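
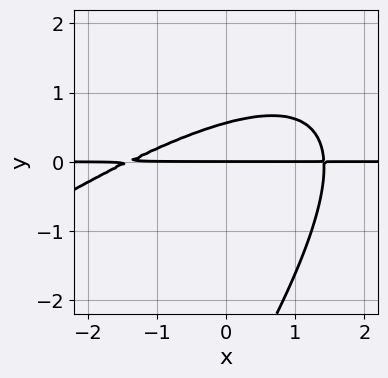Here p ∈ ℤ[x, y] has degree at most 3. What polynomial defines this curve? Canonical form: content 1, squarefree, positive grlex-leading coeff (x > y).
x^2*y - 2*x*y^2 + y^3 + 3*y^2 - 2*y

First, the degree is 3 — the shape is more complex than any degree-2 curve.
Then, checking where it meets the axes: it crosses the y-axis at the gridline y = 0; the visible x-axis segment lies entirely on the curve.
Finally, the integer polynomial consistent with all of this is the stated p.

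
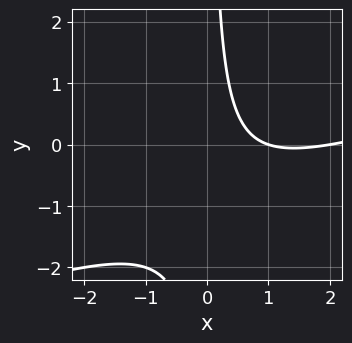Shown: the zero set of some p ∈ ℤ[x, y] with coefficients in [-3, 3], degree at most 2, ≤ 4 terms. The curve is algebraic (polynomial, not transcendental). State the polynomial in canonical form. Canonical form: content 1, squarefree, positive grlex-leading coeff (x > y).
First, the degree is 2 — no degree-1 curve has this shape.
Next, from the visible intercepts: it misses every integer gridline on the y-axis; the x-axis gridline crossings are at x ∈ {1, 2}.
Finally, solving for integer coefficients yields p as stated.

x^2 - 3*x*y - 3*x + 2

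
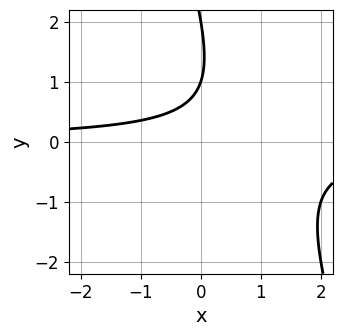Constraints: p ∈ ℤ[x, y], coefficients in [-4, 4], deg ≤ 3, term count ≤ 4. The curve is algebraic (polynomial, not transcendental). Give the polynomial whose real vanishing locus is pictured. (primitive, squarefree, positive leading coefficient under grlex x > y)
deg p = 2. The shape is more complex than any degree-1 curve.
From the axis intercepts and sections: the y-axis gridline crossings are at y ∈ {1, 2}; no x-intercept at any integer in the box.
Matching integer coefficients to the picture gives p.

3*x*y + y^2 - 3*y + 2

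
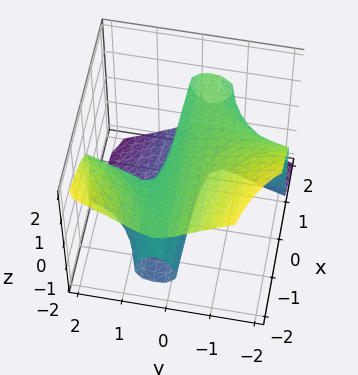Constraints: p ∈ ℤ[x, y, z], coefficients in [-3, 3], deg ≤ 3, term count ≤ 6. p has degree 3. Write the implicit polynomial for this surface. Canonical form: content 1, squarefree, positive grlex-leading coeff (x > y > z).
(a) deg p = 3.
(b) Reading off the gridlines: it crosses the y-axis at the gridline y = 0; the z-axis gridline crossings are at z ∈ {-1, 0, 1}; every point of the x-axis in the box is on the surface.
(c) Putting this together gives p.

x*y^2 + z^3 + y - z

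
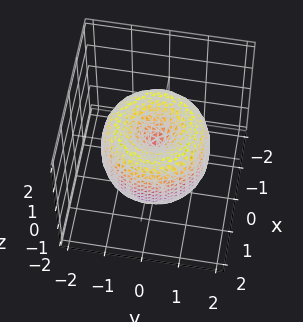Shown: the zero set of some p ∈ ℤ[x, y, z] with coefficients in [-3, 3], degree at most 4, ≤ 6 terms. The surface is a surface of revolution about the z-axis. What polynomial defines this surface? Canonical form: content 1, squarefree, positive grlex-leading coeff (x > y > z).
x^4 + 2*x^2*y^2 + y^4 - 2*x^2 - 2*y^2 + z^2

First, degree: no degree-3 surface has this shape, so deg p = 4.
Then, symmetry: the surface is invariant under rotation about z: p = q(x² + y², z).
Then, against the integer gridlines: one y-axis crossing is at y = 0; a circular section at z = 0 has radius between 1 and 2; one z-axis crossing is at z = 0.
Finally, solving for integer coefficients yields p as stated.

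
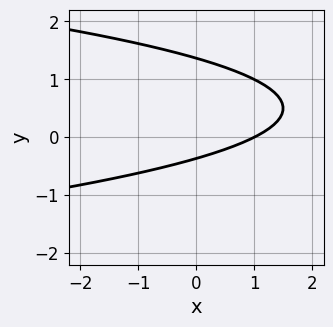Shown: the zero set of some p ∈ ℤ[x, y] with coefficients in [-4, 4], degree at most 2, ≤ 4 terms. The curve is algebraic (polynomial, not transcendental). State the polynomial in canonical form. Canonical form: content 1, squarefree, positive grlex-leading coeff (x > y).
2*y^2 + x - 2*y - 1

First, deg p = 2. No degree-1 curve has this shape.
Next, checking where it meets the axes: it meets the x-axis at x = 1 (among the integer gridlines).
Finally, together with the visible shape, these determine p as stated.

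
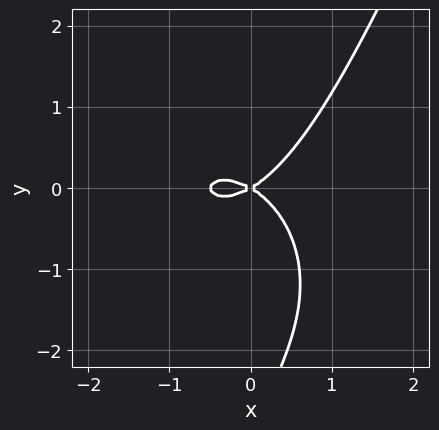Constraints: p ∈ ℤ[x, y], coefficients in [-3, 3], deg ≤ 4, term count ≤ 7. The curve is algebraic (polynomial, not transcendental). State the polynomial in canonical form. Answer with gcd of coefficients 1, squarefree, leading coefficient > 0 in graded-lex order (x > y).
2*x^3 + 2*x*y^2 - y^3 + x^2 - 3*y^2

(a) The degree is 3 — the shape is more complex than any degree-2 curve.
(b) Checking where it meets the axes: it meets the y-axis at y = 0 (among the integer gridlines); one x-axis crossing is at x = 0.
(c) These observations pin down the coefficients.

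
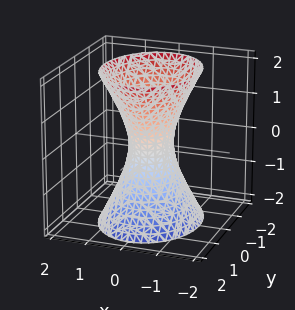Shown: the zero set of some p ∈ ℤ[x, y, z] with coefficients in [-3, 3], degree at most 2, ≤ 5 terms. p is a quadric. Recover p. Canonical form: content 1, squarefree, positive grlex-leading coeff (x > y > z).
(a) deg p = 2. An hourglass — one-sheet hyperboloid; a quadric.
(b) Symmetries: it's symmetric under y → −y, forcing even powers of y; mirror symmetry x ↦ −x ⇒ only even powers of x; it's symmetric under z → −z, forcing even powers of z.
(c) Checking where it meets the axes: no z-intercept at any integer in the box.
(d) Solving for integer coefficients yields p as stated.

3*x^2 + 2*y^2 - z^2 - 1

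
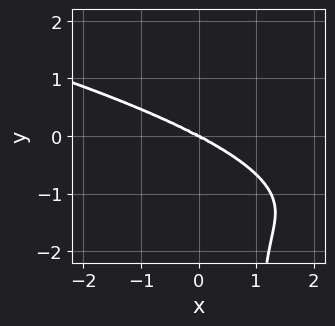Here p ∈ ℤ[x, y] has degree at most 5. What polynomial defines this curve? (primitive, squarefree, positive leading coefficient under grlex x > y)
3*x*y^3 - 2*x^3 - 3*x^2*y - 3*y^3

(a) Degree: no degree-3 curve has this shape, so deg p = 4.
(b) Checking where it meets the axes: it meets the y-axis at y = 0 (among the integer gridlines); it crosses the x-axis at the gridline x = 0.
(c) The integer polynomial consistent with all of this is the stated p.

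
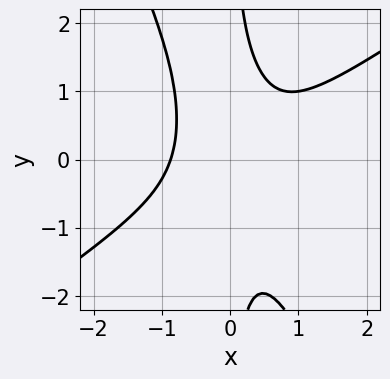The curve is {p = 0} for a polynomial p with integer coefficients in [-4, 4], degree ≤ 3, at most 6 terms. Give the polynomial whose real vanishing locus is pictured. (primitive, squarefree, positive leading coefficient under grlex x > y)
3*x^3 - 3*x^2*y - 2*x*y^2 + 2

1. deg p = 3. A generic line meets the curve in up to 3 points.
2. Reading off the gridlines: no y-intercept at any integer in the box.
3. The integer polynomial consistent with all of this is the stated p.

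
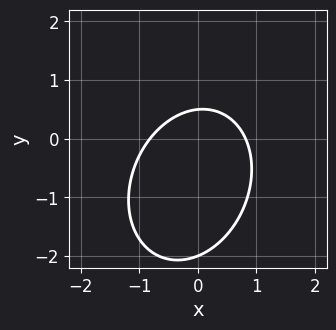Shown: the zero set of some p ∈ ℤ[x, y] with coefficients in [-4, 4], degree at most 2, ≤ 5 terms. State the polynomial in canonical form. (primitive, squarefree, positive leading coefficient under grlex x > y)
3*x^2 - x*y + 2*y^2 + 3*y - 2

First, degree: a generic line meets the curve in up to 2 points, so deg p = 2.
Next, observable constraints: one y-axis crossing is at y = -2.
Finally, matching integer coefficients to the picture gives p.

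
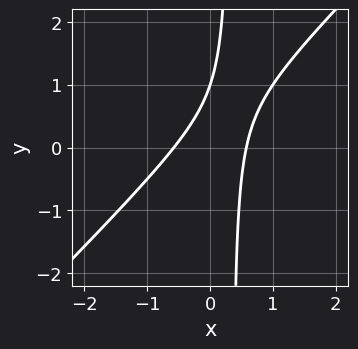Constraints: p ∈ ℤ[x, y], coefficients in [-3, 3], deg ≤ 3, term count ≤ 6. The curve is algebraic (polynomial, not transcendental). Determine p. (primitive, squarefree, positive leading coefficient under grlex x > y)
The degree is 2 — the shape is more complex than any degree-1 curve.
From the visible intercepts: one y-axis crossing is at y = 1.
Fitting integer coefficients to these (and the overall shape) gives p.

3*x^2 - 3*x*y + y - 1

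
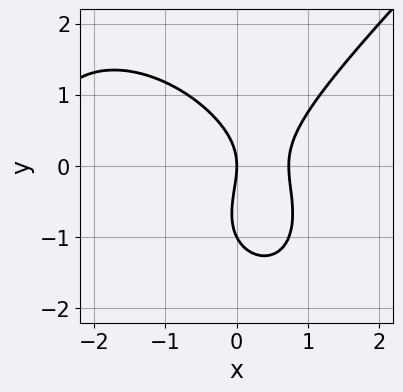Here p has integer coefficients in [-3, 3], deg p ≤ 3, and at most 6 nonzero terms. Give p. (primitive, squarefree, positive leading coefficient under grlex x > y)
1. The degree is 3 — a generic line meets the curve in up to 3 points.
2. From the visible intercepts: it crosses the x-axis at the gridline x = 0; the y-axis gridline crossings are at y ∈ {-1, 0}.
3. Assembling these constraints gives the stated polynomial.

x^3 - y^3 + 2*x^2 - y^2 - 2*x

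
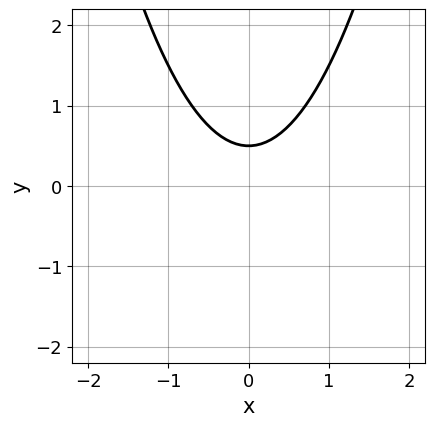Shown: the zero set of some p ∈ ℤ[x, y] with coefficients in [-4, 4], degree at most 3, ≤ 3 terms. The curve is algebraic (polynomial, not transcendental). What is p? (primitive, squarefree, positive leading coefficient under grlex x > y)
Degree: a generic line meets the curve in up to 2 points, so deg p = 2.
Symmetries: the x ↦ −x reflection is a symmetry, so x appears only in even powers.
Reading off the gridlines: no x-intercept at any integer in the box.
Matching integer coefficients to the picture gives p.

2*x^2 - 2*y + 1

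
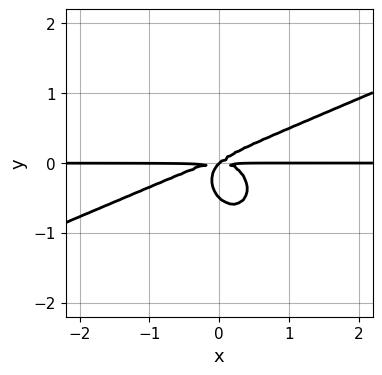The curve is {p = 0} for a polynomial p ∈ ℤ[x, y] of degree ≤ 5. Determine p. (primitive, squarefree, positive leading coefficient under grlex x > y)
deg p = 4. The shape is more complex than any degree-3 curve.
Observable constraints: the visible x-axis segment lies entirely on the curve; one y-axis crossing is at y = 0.
Fitting integer coefficients to these (and the overall shape) gives p.

x^3*y - 2*x^2*y^2 - 2*y^4 + x*y^2 - y^3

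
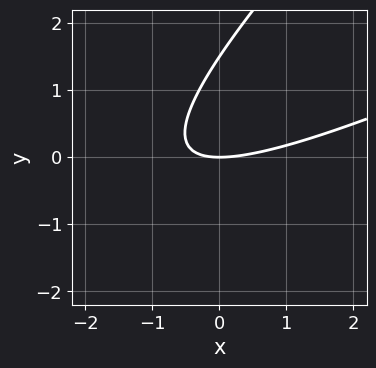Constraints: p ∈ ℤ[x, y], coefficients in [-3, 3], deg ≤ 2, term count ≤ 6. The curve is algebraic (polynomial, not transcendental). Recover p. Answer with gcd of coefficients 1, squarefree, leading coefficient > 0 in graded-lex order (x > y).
Degree: a generic line meets the curve in up to 2 points, so deg p = 2.
Checking where it meets the axes: one x-axis crossing is at x = 0; it crosses the y-axis at the gridline y = 0.
Assembling these constraints gives the stated polynomial.

x^2 - 3*x*y + 2*y^2 - 3*y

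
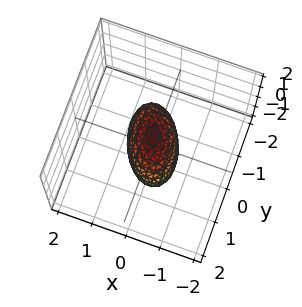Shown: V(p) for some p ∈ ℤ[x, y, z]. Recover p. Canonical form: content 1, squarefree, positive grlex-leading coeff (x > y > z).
2*x^2 + x*y + y^2 + z^2 - 1

The degree is 2 — a generic line meets the surface in up to 2 points.
Against the integer gridlines: the z-axis gridline crossings are at z ∈ {-1, 1}; among the integer gridlines, it crosses the y-axis at y ∈ {-1, 1}.
The integer polynomial consistent with all of this is the stated p.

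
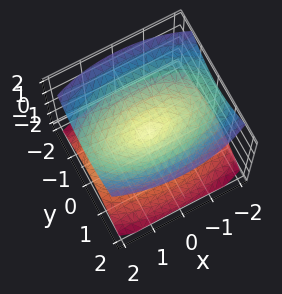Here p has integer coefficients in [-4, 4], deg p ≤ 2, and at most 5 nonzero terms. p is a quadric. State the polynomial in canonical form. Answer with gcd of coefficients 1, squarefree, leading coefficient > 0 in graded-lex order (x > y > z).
x^2 + 3*y^2 - 3*z^2

I count 2 distinct pieces. They look like related sheets of one shape, so recover p as a whole.
Degree: a double cone through the origin; a quadric, so deg p = 2.
Symmetries: the x ↦ −x reflection is a symmetry, so x appears only in even powers; the y ↦ −y reflection is a symmetry, so y appears only in even powers; mirror symmetry z ↦ −z ⇒ only even powers of z.
From the axis intercepts and sections: it meets the y-axis at y = 0 (among the integer gridlines); it crosses the x-axis at the gridline x = 0.
These observations pin down the coefficients.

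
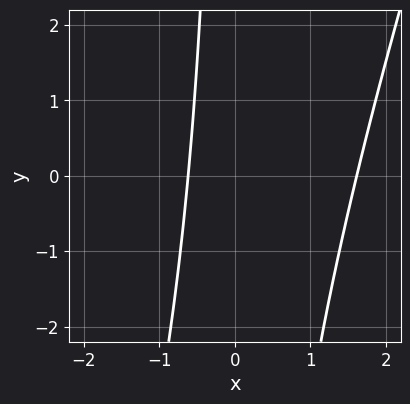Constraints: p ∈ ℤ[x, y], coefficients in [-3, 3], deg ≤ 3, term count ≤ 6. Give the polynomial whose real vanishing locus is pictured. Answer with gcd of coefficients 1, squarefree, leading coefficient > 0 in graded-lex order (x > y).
3*x^2 - x*y - 3*x - 3

deg p = 2. A generic line meets the curve in up to 2 points.
Against the integer gridlines: it misses every integer gridline on the y-axis.
The integer polynomial consistent with all of this is the stated p.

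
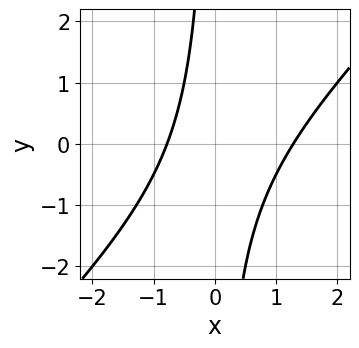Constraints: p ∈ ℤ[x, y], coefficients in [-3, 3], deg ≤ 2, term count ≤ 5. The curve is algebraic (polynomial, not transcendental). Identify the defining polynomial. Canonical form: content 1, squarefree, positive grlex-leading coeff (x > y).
First, deg p = 2. A generic line meets the curve in up to 2 points.
Then, checking where it meets the axes: it misses every integer gridline on the y-axis.
Finally, the integer polynomial consistent with all of this is the stated p.

2*x^2 - 2*x*y - x - 2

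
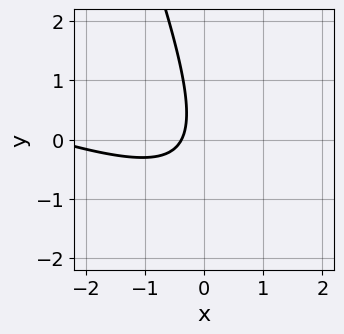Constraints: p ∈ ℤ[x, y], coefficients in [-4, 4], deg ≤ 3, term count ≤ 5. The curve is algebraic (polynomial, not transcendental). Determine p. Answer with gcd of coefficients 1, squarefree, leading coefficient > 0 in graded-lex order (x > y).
x^2 + 3*x*y + y^2 + 3*x + 1

1. Degree: no degree-1 curve has this shape, so deg p = 2.
2. Checking where it meets the axes: no y-intercept at any integer in the box.
3. The integer polynomial consistent with all of this is the stated p.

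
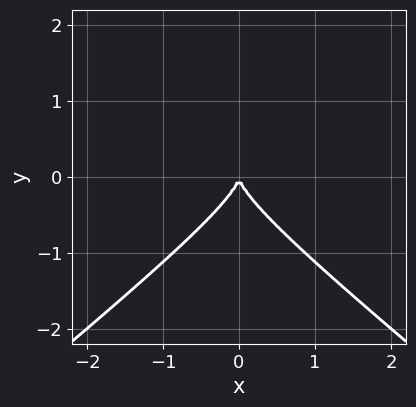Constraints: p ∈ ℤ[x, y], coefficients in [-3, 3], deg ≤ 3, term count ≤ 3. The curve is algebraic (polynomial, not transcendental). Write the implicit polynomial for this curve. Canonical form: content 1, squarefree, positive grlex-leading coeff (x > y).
2*x^2*y - 3*y^3 - 2*x^2

1. The degree is 3 — no degree-2 curve has this shape.
2. Symmetries: it's symmetric under x → −x, forcing even powers of x.
3. Observable constraints: one y-axis crossing is at y = 0; it meets the x-axis at x = 0 (among the integer gridlines).
4. These observations pin down the coefficients.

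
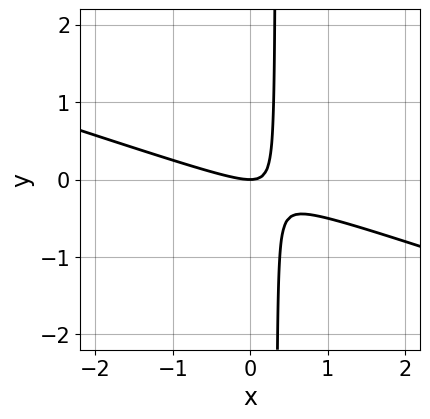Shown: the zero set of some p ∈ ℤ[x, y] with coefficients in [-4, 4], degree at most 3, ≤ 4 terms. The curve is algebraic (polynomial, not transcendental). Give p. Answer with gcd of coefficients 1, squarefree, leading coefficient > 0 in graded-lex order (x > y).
(a) The degree is 2 — a generic line meets the curve in up to 2 points.
(b) Reading off the gridlines: it meets the y-axis at y = 0 (among the integer gridlines); it crosses the x-axis at the gridline x = 0.
(c) Fitting integer coefficients to these (and the overall shape) gives p.

x^2 + 3*x*y - y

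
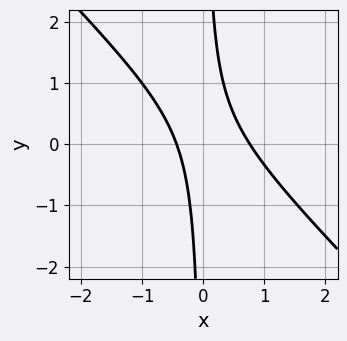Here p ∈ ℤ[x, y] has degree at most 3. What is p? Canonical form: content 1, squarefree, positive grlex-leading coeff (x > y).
deg p = 2. A generic line meets the curve in up to 2 points.
Reading off the gridlines: the curve avoids every integer y-axis point in the box.
Putting this together gives p.

3*x^2 + 3*x*y - x - 1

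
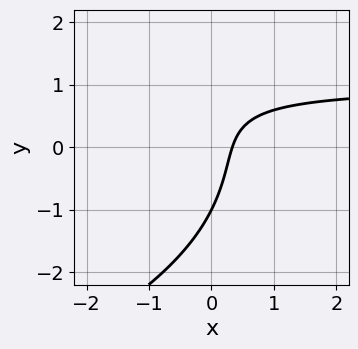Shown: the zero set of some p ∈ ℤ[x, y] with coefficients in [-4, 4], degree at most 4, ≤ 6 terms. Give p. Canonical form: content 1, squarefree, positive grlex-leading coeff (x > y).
First, deg p = 3. A generic line meets the curve in up to 3 points.
Next, from the visible intercepts: it meets the y-axis at y = -1 (among the integer gridlines).
Finally, the integer polynomial consistent with all of this is the stated p.

y^3 + 3*x*y - 3*x + 1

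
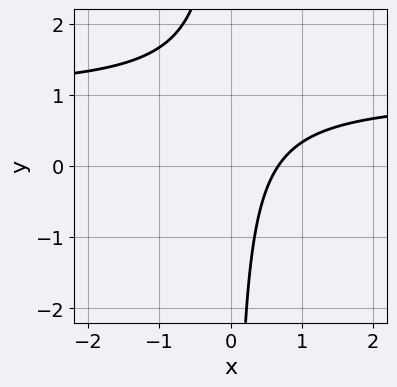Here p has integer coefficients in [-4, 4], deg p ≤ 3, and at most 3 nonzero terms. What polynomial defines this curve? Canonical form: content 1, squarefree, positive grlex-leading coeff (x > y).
3*x*y - 3*x + 2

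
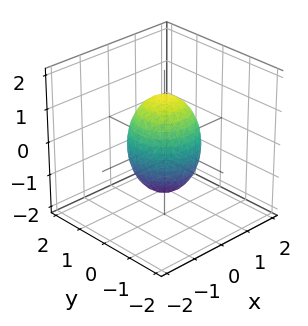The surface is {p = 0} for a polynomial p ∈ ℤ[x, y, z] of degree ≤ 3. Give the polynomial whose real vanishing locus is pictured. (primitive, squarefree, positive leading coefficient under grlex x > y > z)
2*x^2 + 2*y^2 + z^2 - 2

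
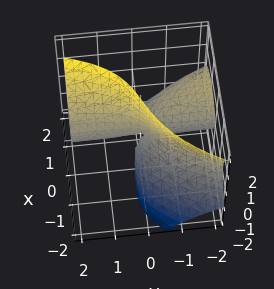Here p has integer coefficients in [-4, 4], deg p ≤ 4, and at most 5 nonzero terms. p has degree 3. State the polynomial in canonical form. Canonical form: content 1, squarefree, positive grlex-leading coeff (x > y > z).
First, deg p = 3. A generic line meets the surface in up to 3 points.
Then, against the integer gridlines: every point of the y-axis in the box is on the surface; the visible z-axis segment lies entirely on the surface.
Finally, fitting integer coefficients to these (and the overall shape) gives p.

2*x^3 - 3*y*z^2 - x^2 + 3*x*y + 3*x*z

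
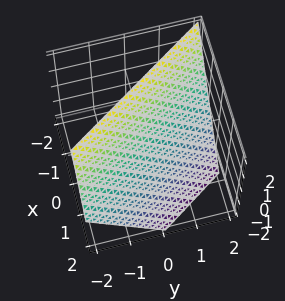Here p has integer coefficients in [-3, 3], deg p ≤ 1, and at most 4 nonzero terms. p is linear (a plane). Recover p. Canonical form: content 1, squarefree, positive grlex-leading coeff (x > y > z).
First, deg p = 1. Every cross-section is a straight line — this is a plane.
Then, against the integer gridlines: it meets the y-axis at y = 1 (among the integer gridlines); it crosses the z-axis at the gridline z = 1.
Finally, matching integer coefficients to the picture gives p.

3*x + 2*y + 2*z - 2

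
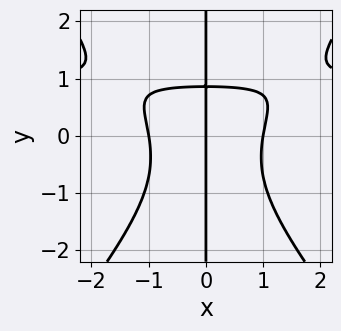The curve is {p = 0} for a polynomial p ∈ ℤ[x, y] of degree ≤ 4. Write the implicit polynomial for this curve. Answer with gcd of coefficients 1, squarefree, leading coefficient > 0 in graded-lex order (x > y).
The degree is 4 — a generic line meets the curve in up to 4 points.
Reading off the gridlines: the x-axis gridline crossings are at x ∈ {-1, 0, 1}; every point of the y-axis in the box is on the curve.
Fitting integer coefficients to these (and the overall shape) gives p.

3*x^3*y - 2*x*y^3 - 3*x^3 - 2*x*y + 3*x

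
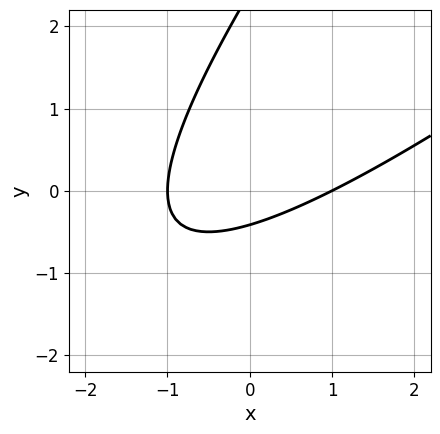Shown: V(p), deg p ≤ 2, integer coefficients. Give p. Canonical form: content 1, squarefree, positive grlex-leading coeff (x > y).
x^2 - 2*x*y + y^2 - 2*y - 1

First, deg p = 2. No degree-1 curve has this shape.
Then, against the integer gridlines: among the integer gridlines, it crosses the x-axis at x ∈ {-1, 1}.
Finally, matching integer coefficients to the picture gives p.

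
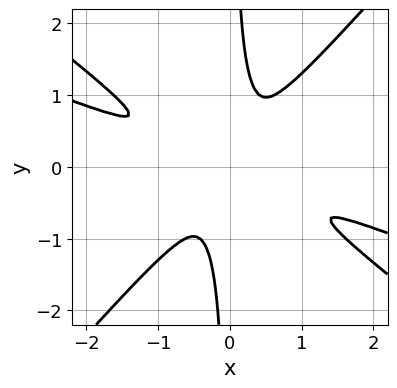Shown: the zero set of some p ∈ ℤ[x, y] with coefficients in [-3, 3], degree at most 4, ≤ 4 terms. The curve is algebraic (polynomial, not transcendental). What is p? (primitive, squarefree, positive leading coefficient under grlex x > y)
x^4 + 3*x^3*y - 3*x*y^3 + y^2

1. The degree is 4 — a generic line meets the curve in up to 4 points.
2. Solving for integer coefficients yields p as stated.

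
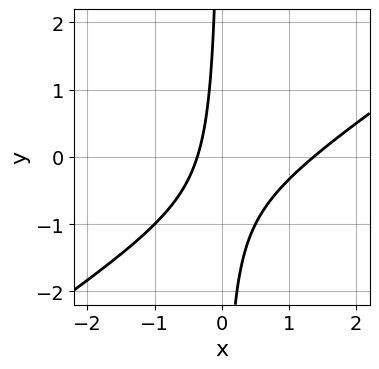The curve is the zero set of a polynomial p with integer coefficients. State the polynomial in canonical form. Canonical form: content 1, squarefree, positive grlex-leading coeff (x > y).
2*x^2 - 3*x*y - 2*x - 1

First, the degree is 2 — a generic line meets the curve in up to 2 points.
Next, reading off the gridlines: it misses every integer gridline on the y-axis.
Finally, putting this together gives p.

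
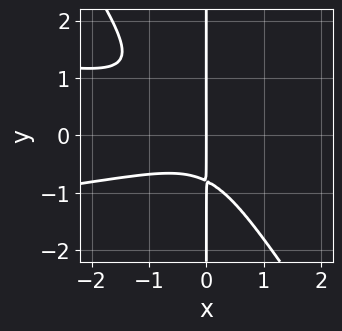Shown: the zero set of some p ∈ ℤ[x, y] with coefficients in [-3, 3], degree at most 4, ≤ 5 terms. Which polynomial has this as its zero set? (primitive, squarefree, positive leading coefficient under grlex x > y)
3*x^2*y^2 + 2*x*y^3 + x^3 + x

1. Degree: no degree-3 curve has this shape, so deg p = 4.
2. Checking where it meets the axes: it crosses the x-axis at the gridline x = 0; the visible y-axis segment lies entirely on the curve.
3. Putting this together gives p.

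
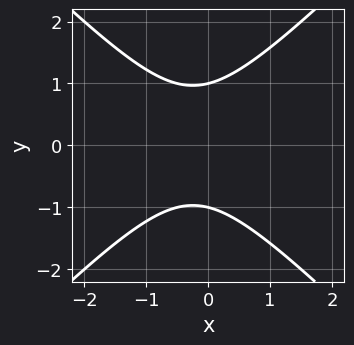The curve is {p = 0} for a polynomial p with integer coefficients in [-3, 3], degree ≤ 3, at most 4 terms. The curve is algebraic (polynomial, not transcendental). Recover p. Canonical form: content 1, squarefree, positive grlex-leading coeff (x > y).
1. deg p = 2. No degree-1 curve has this shape.
2. Symmetries: it's symmetric under y → −y, forcing even powers of y.
3. From the visible intercepts: the y-axis gridline crossings are at y ∈ {-1, 1}; the curve avoids every integer x-axis point in the box.
4. Solving for integer coefficients yields p as stated.

2*x^2 - 2*y^2 + x + 2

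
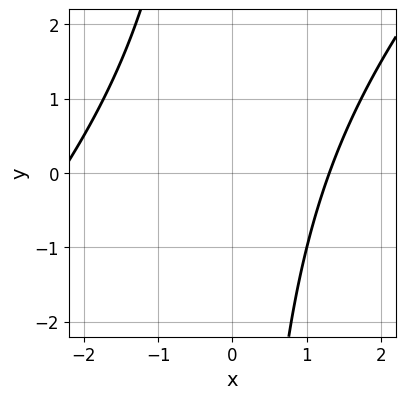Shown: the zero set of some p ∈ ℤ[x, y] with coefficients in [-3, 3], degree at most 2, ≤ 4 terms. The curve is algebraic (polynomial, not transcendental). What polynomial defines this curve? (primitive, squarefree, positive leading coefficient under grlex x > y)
x^2 - x*y + x - 3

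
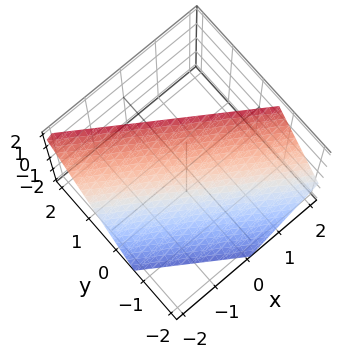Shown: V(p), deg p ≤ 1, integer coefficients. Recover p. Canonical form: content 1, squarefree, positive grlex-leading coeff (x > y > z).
The degree is 1 — every cross-section is a straight line — this is a plane.
From the axis intercepts and sections: it meets the z-axis at z = 1 (among the integer gridlines); one x-axis crossing is at x = -1.
Solving for integer coefficients yields p as stated.

2*x + 3*y - 2*z + 2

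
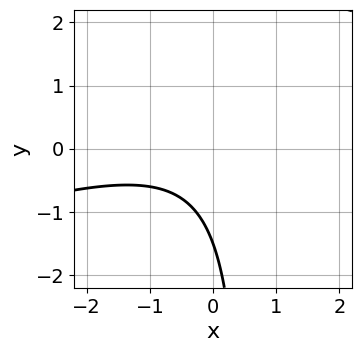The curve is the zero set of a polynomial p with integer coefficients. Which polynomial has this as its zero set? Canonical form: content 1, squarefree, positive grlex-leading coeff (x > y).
x^2 - 3*x*y + x + 2*y + 3

1. Degree: a generic line meets the curve in up to 2 points, so deg p = 2.
2. Checking where it meets the axes: no x-intercept at any integer in the box.
3. Putting this together gives p.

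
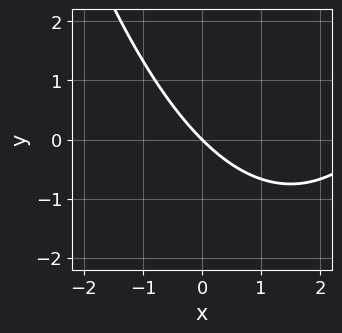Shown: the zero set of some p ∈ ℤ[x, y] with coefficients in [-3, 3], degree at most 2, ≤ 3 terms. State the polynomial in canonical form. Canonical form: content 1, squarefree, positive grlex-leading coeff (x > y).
x^2 - 3*x - 3*y

1. The degree is 2 — no degree-1 curve has this shape.
2. Observable constraints: it meets the x-axis at x = 0 (among the integer gridlines); one y-axis crossing is at y = 0.
3. Assembling these constraints gives the stated polynomial.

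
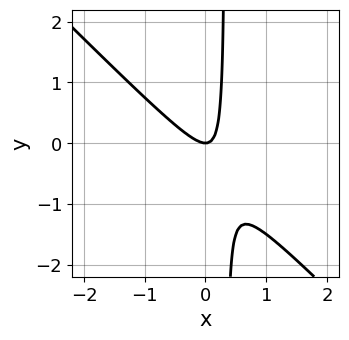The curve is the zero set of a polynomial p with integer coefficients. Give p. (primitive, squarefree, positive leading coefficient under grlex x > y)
3*x^2 + 3*x*y - y

The degree is 2 — a generic line meets the curve in up to 2 points.
Against the integer gridlines: one x-axis crossing is at x = 0; it meets the y-axis at y = 0 (among the integer gridlines).
Assembling these constraints gives the stated polynomial.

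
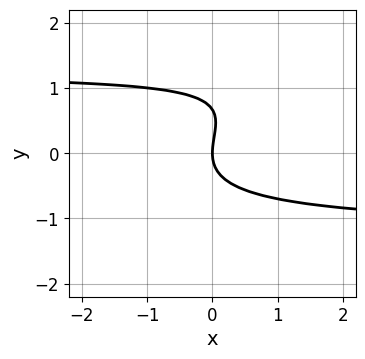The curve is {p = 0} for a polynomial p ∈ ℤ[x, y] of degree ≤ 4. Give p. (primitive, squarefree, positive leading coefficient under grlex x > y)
2*x*y^2 - 3*y^3 + 2*y^2 - 3*x

1. Degree: no degree-2 curve has this shape, so deg p = 3.
2. Observable constraints: it crosses the x-axis at the gridline x = 0; it crosses the y-axis at the gridline y = 0.
3. Putting this together gives p.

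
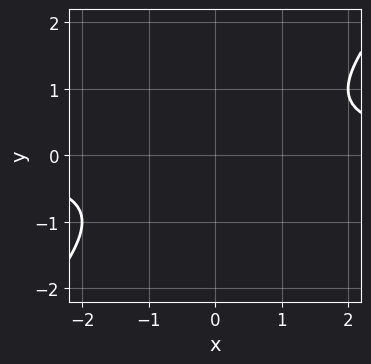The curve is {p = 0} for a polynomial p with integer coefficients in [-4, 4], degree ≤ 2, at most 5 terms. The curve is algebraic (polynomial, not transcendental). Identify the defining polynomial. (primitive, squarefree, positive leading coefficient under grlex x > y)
x*y - y^2 - 1

deg p = 2. The shape is more complex than any degree-1 curve.
From the axis intercepts and sections: the curve avoids every integer x-axis point in the box; the curve avoids every integer y-axis point in the box.
The integer polynomial consistent with all of this is the stated p.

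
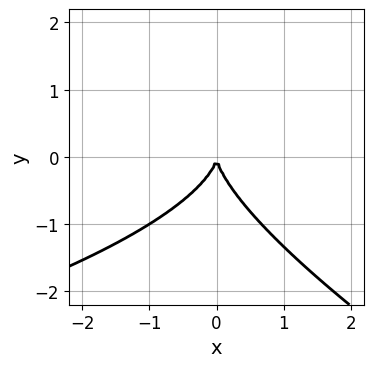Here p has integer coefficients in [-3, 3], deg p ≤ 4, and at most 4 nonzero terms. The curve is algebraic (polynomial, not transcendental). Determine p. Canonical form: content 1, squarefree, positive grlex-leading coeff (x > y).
x*y^2 + 2*y^3 + 3*x^2

(a) The degree is 3 — the shape is more complex than any degree-2 curve.
(b) From the axis intercepts and sections: it meets the x-axis at x = 0 (among the integer gridlines); one y-axis crossing is at y = 0.
(c) The integer polynomial consistent with all of this is the stated p.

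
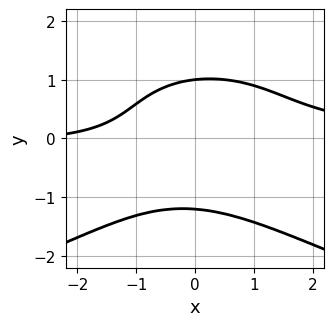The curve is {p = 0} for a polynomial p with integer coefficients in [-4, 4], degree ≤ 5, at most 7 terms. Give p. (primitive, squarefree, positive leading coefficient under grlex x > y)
2*y^4 + 2*x^2*y - x + y - 3

(a) The degree is 4 — a generic line meets the curve in up to 4 points.
(b) Against the integer gridlines: it crosses the y-axis at the gridline y = 1; no x-intercept at any integer in the box.
(c) Solving for integer coefficients yields p as stated.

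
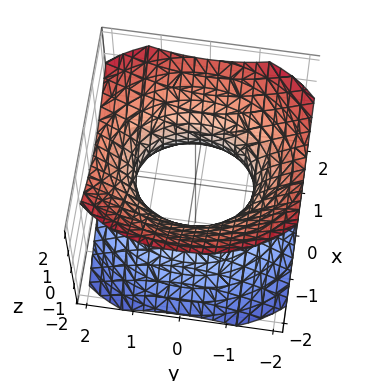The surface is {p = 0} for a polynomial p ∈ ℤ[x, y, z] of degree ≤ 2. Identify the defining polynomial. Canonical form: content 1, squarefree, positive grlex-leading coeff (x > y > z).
3*x^2 + 2*y^2 - 3*z^2 - 3

First, degree: an hourglass — one-sheet hyperboloid; a quadric, so deg p = 2.
Then, symmetries: the y ↦ −y reflection is a symmetry, so y appears only in even powers; it's symmetric under x → −x, forcing even powers of x; it's symmetric under z → −z, forcing even powers of z.
Next, against the integer gridlines: the x-axis gridline crossings are at x ∈ {-1, 1}; it misses every integer gridline on the z-axis.
Finally, putting this together gives p.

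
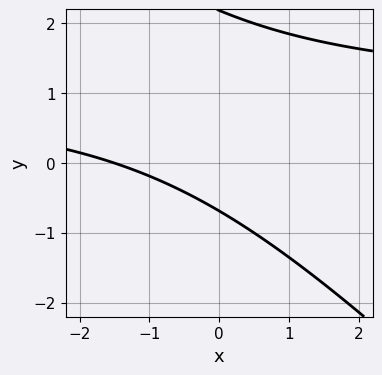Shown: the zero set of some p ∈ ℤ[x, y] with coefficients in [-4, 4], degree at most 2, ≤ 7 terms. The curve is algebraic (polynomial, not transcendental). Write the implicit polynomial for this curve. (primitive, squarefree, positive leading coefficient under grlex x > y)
(a) The degree is 2 — a generic line meets the curve in up to 2 points.
(b) The integer polynomial consistent with all of this is the stated p.

2*x*y + 2*y^2 - 2*x - 3*y - 3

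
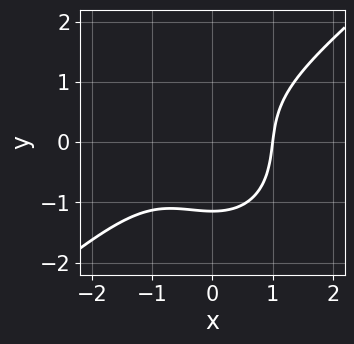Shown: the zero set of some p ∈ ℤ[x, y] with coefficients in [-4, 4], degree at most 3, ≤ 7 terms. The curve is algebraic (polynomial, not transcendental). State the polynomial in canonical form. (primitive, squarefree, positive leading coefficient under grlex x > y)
2*x^3 - x^2*y - 2*y^3 + x^2 - 3

First, deg p = 3. A generic line meets the curve in up to 3 points.
Next, checking where it meets the axes: it crosses the x-axis at the gridline x = 1.
Finally, the integer polynomial consistent with all of this is the stated p.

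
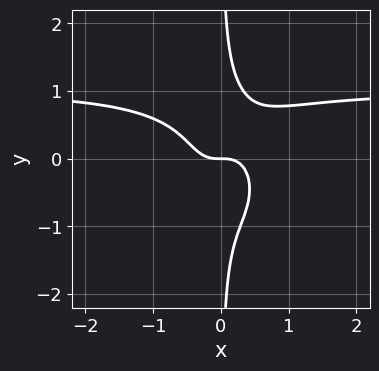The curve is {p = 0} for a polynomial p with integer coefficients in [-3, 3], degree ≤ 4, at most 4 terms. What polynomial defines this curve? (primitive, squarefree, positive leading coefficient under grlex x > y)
3*x^3*y + 3*x*y^3 - 3*x^3 - y

First, degree: no degree-3 curve has this shape, so deg p = 4.
Next, checking where it meets the axes: one y-axis crossing is at y = 0; it crosses the x-axis at the gridline x = 0.
Finally, these observations pin down the coefficients.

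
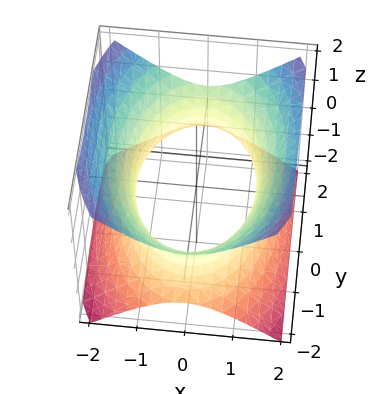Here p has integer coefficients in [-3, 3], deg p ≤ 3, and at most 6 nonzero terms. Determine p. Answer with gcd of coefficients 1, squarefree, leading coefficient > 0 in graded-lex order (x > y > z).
2*x^2 + y^2 - 2*z^2 - 3

1. The degree is 2 — an hourglass — one-sheet hyperboloid; a quadric.
2. Symmetries: mirror symmetry x ↦ −x ⇒ only even powers of x; it's symmetric under z → −z, forcing even powers of z; mirror symmetry y ↦ −y ⇒ only even powers of y.
3. Observable constraints: the surface avoids every integer z-axis point in the box.
4. Assembling these constraints gives the stated polynomial.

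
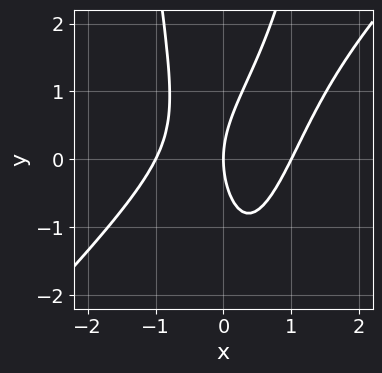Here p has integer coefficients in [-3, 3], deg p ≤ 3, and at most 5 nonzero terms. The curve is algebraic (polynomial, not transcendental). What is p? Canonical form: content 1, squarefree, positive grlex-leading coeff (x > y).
3*x^3 - 3*x^2*y + y^2 - 3*x

The degree is 3 — a generic line meets the curve in up to 3 points.
From the axis intercepts and sections: it crosses the y-axis at the gridline y = 0; the x-axis gridline crossings are at x ∈ {-1, 0, 1}.
Assembling these constraints gives the stated polynomial.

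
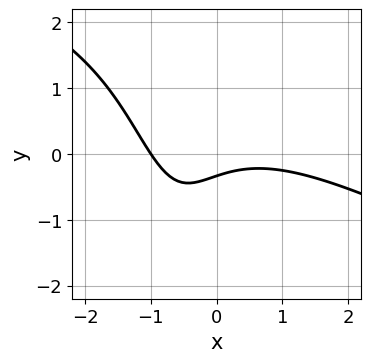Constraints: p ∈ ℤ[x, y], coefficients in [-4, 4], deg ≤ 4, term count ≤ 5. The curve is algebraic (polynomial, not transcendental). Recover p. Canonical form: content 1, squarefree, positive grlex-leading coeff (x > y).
(a) The degree is 3 — a generic line meets the curve in up to 3 points.
(b) From the axis intercepts and sections: it crosses the x-axis at the gridline x = -1.
(c) Together with the visible shape, these determine p as stated.

x^3 + 2*x^2*y + 3*x*y + 3*y + 1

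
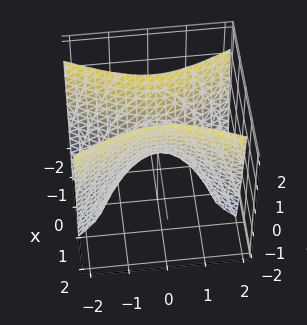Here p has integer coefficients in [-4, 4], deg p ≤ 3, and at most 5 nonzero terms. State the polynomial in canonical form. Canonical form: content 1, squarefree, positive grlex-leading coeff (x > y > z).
3*x^2 - y^2 - z

Degree: a saddle surface; a quadric, so deg p = 2.
Symmetries: it's symmetric under x → −x, forcing even powers of x; mirror symmetry y ↦ −y ⇒ only even powers of y.
From the visible intercepts: it meets the z-axis at z = 0 (among the integer gridlines); it crosses the y-axis at the gridline y = 0.
These observations pin down the coefficients.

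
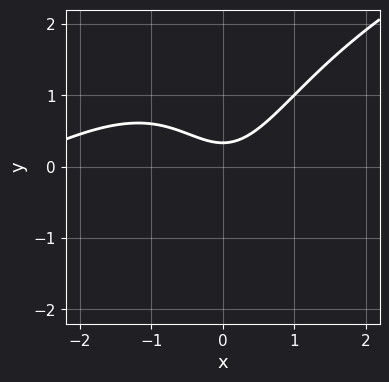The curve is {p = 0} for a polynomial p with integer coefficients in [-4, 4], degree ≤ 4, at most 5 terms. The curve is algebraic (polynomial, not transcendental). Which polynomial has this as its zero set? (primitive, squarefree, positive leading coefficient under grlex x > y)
First, degree: the shape is more complex than any degree-2 curve, so deg p = 3.
Then, observable constraints: it misses every integer gridline on the x-axis.
Finally, fitting integer coefficients to these (and the overall shape) gives p.

x^3 - 2*x^2*y + 3*x^2 - 3*y + 1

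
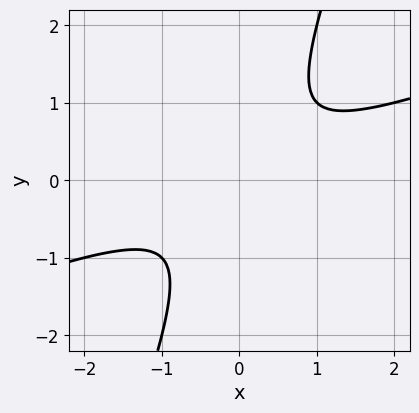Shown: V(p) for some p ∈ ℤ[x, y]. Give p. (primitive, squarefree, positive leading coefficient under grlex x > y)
(a) The degree is 2 — no degree-1 curve has this shape.
(b) From the visible intercepts: it misses every integer gridline on the y-axis; the curve avoids every integer x-axis point in the box.
(c) Matching integer coefficients to the picture gives p.

x^2 - 3*x*y + y^2 + 1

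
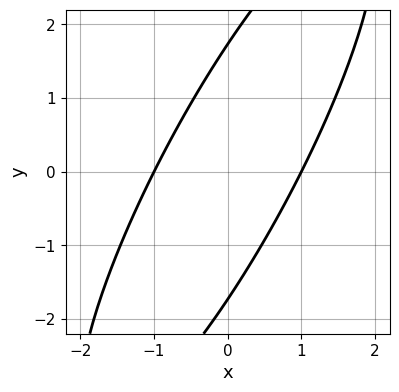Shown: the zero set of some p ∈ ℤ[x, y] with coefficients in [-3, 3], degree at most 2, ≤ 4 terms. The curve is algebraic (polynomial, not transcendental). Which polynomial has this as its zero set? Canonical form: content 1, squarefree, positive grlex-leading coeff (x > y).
First, degree: no degree-1 curve has this shape, so deg p = 2.
Next, from the axis intercepts and sections: among the integer gridlines, it crosses the x-axis at x ∈ {-1, 1}.
Finally, assembling these constraints gives the stated polynomial.

3*x^2 - 3*x*y + y^2 - 3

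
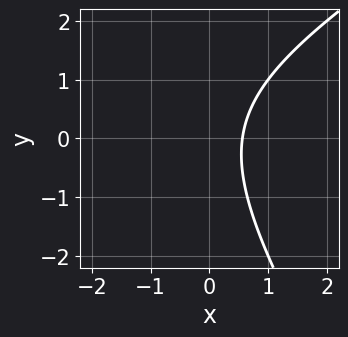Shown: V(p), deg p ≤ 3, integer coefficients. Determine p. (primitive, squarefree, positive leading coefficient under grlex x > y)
First, deg p = 2. A generic line meets the curve in up to 2 points.
Then, from the visible intercepts: the curve avoids every integer y-axis point in the box.
Finally, putting this together gives p.

x^2 - x*y - y^2 + 3*x - 2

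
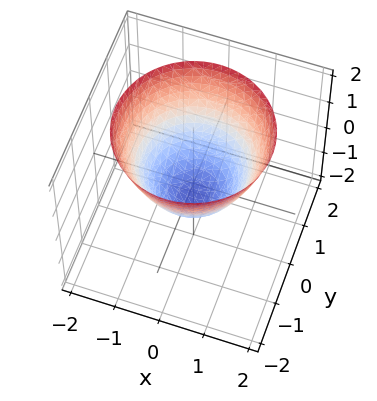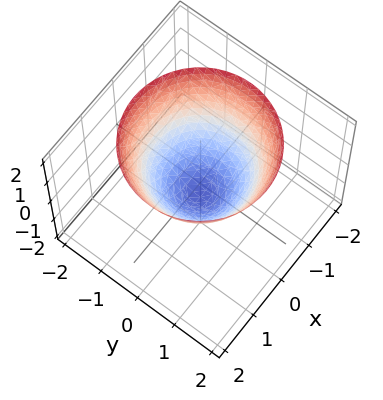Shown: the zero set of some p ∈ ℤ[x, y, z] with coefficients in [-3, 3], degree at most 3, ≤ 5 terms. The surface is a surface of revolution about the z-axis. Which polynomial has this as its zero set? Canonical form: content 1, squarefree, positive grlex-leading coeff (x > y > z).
(a) The degree is 2 — a generic line meets the surface in up to 2 points.
(b) Symmetry: the surface is invariant under rotation about z: p = q(x² + y², z).
(c) Against the integer gridlines: a circular section at z = 1 has radius between 1 and 2.
(d) Solving for integer coefficients yields p as stated.

3*x^2 + 3*y^2 - 3*z - 2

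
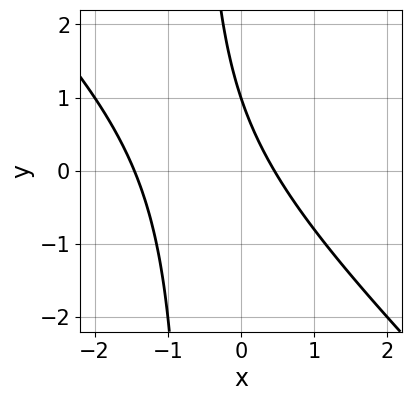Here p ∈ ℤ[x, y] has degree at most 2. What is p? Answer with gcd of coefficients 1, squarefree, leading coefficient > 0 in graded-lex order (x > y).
3*x^2 + 3*x*y + 3*x + 2*y - 2

First, degree: a generic line meets the curve in up to 2 points, so deg p = 2.
Next, from the visible intercepts: it crosses the y-axis at the gridline y = 1.
Finally, the integer polynomial consistent with all of this is the stated p.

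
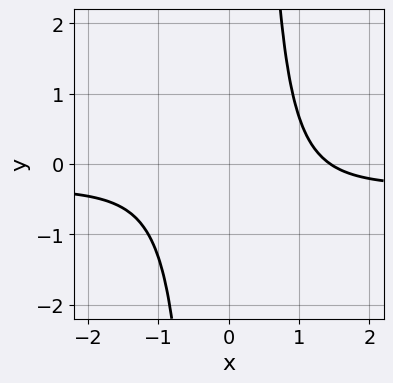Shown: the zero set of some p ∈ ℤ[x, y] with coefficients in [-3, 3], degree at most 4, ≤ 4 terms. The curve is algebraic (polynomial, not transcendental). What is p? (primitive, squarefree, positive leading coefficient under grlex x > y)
3*x^3*y + x^3 - 3

First, degree: the shape is more complex than any degree-3 curve, so deg p = 4.
Next, from the axis intercepts and sections: no y-intercept at any integer in the box.
Finally, putting this together gives p.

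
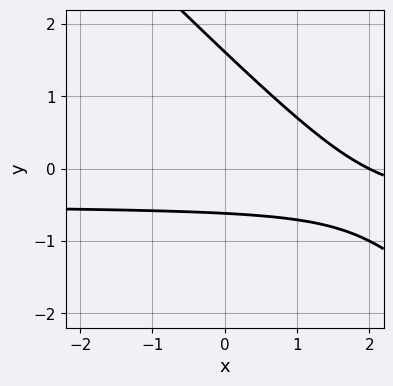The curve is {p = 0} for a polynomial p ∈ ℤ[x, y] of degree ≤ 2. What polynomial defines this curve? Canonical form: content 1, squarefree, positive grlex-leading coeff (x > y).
2*x*y + 2*y^2 + x - 2*y - 2

First, the degree is 2 — no degree-1 curve has this shape.
Then, checking where it meets the axes: one x-axis crossing is at x = 2.
Finally, assembling these constraints gives the stated polynomial.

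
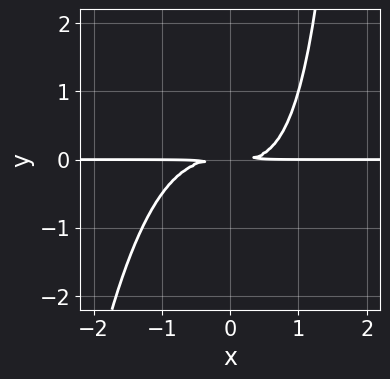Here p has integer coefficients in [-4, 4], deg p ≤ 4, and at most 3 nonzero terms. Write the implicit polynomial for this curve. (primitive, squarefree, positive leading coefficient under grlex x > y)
2*x^3*y + x*y^2 - 3*y^2

(a) deg p = 4. A generic line meets the curve in up to 4 points.
(b) Against the integer gridlines: the visible x-axis segment lies entirely on the curve.
(c) Matching integer coefficients to the picture gives p.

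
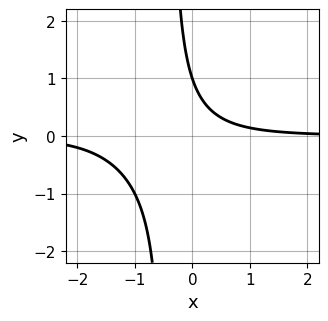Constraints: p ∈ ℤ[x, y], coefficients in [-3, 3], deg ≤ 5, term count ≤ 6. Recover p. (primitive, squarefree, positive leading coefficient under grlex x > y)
x^3*y + 2*x^2*y + 3*x*y + y - 1

(a) The degree is 4 — the shape is more complex than any degree-3 curve.
(b) Reading off the gridlines: it crosses the y-axis at the gridline y = 1; the curve avoids every integer x-axis point in the box.
(c) Solving for integer coefficients yields p as stated.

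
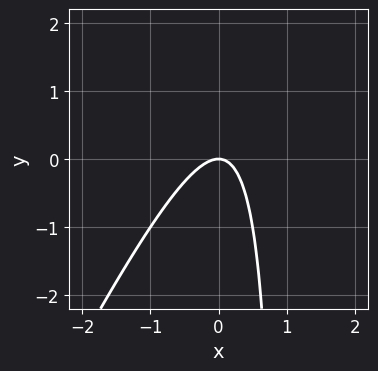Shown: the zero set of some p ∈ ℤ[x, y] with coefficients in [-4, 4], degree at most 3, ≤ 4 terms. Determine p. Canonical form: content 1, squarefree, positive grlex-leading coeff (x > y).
2*x^2 - x*y + y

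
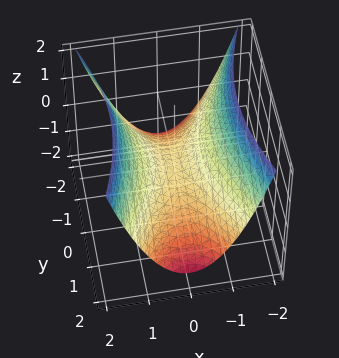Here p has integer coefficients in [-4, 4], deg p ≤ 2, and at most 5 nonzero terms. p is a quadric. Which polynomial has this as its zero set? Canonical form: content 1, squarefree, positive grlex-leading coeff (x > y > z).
First, degree: a hyperbolic paraboloid; a quadric, so deg p = 2.
Then, symmetries: it's symmetric under y → −y, forcing even powers of y; the x ↦ −x reflection is a symmetry, so x appears only in even powers.
Then, reading off the gridlines: it meets the z-axis at z = 0 (among the integer gridlines); one x-axis crossing is at x = 0; it crosses the y-axis at the gridline y = 0.
Finally, matching integer coefficients to the picture gives p.

3*x^2 - y^2 - 3*z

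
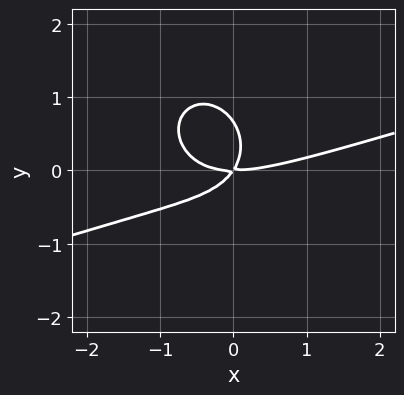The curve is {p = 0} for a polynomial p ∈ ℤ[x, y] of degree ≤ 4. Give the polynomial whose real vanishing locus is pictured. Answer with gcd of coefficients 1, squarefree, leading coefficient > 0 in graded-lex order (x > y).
x^3 - 3*x^2*y - 3*y^3 - 3*x*y + 2*y^2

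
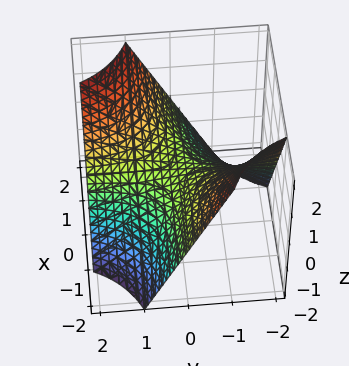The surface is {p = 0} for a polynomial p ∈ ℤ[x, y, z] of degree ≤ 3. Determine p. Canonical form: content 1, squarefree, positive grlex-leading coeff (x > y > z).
1. Degree: a hyperbolic paraboloid; a quadric, so deg p = 2.
2. From the visible intercepts: it meets the z-axis at z = 0 (among the integer gridlines); every point of the x-axis in the box is on the surface.
3. Matching integer coefficients to the picture gives p.

x*y - z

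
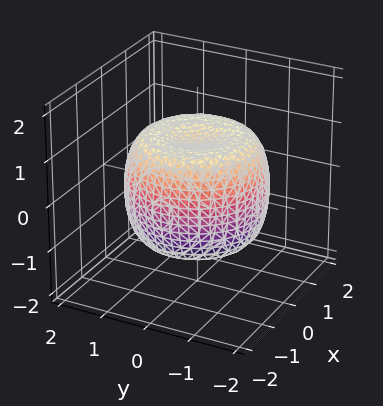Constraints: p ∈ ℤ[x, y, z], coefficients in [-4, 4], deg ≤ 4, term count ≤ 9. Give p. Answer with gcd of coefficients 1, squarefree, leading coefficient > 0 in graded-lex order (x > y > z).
2*x^4 + 4*x^2*y^2 + 2*y^4 - 3*x^2 - 3*y^2 + 3*z^2 - 3

1. deg p = 4. The shape is more complex than any degree-3 surface.
2. Symmetries: the z-axis is an axis of rotation, so x and y enter only as x² + y².
3. Reading off the gridlines: a circular section at z = 1 has radius between 1 and 2; among the integer gridlines, it crosses the z-axis at z ∈ {-1, 1}.
4. Assembling these constraints gives the stated polynomial.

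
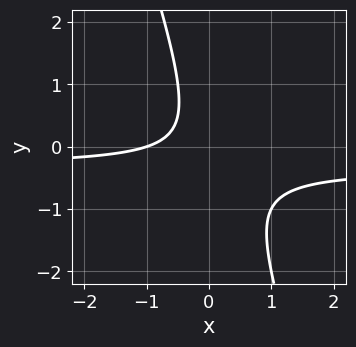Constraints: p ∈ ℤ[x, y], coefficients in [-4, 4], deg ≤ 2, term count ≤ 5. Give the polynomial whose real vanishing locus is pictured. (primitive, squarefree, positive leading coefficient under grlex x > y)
3*x*y + y^2 + x + 1

1. deg p = 2. No degree-1 curve has this shape.
2. From the visible intercepts: it crosses the x-axis at the gridline x = -1; it misses every integer gridline on the y-axis.
3. These observations pin down the coefficients.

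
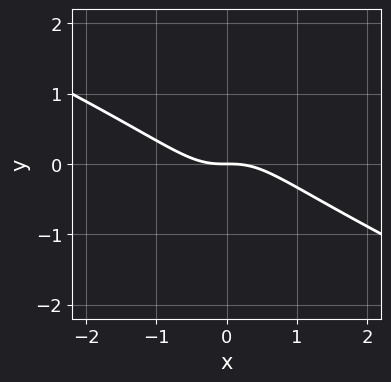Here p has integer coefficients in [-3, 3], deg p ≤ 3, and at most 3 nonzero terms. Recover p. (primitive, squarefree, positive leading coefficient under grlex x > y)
(a) Degree: no degree-2 curve has this shape, so deg p = 3.
(b) From the visible intercepts: it crosses the y-axis at the gridline y = 0; it meets the x-axis at x = 0 (among the integer gridlines).
(c) Matching integer coefficients to the picture gives p.

x^3 + 2*x^2*y + y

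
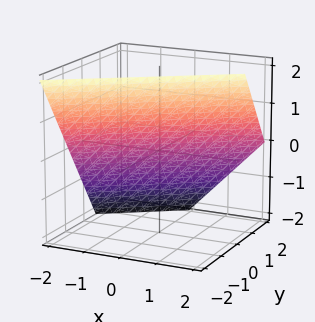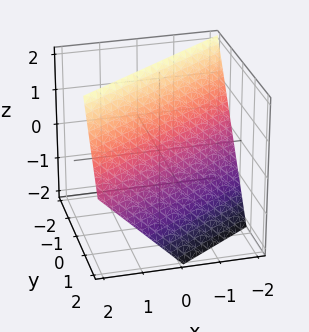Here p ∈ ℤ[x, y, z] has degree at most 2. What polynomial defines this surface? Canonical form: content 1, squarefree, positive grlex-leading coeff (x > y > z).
1. Degree: the surface is flat (a plane), so deg p = 1.
2. Against the integer gridlines: one z-axis crossing is at z = 1; it meets the x-axis at x = -1 (among the integer gridlines).
3. Assembling these constraints gives the stated polynomial.

2*x - 3*y - 2*z + 2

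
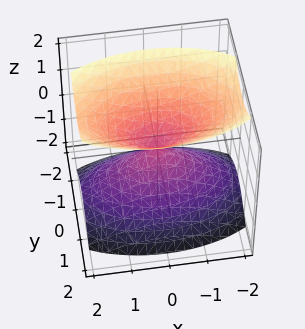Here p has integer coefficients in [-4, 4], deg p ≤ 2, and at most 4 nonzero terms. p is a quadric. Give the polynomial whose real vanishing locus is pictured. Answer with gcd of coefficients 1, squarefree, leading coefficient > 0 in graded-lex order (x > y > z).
1. I count 2 distinct pieces.
2. deg p = 2.
3. Symmetries: mirror symmetry y ↦ −y ⇒ only even powers of y; mirror symmetry z ↦ −z ⇒ only even powers of z; the x ↦ −x reflection is a symmetry, so x appears only in even powers.
4. Reading off the gridlines: it crosses the z-axis at the gridline z = 0; one y-axis crossing is at y = 0; it crosses the x-axis at the gridline x = 0.
5. Together with the visible shape, these determine p as stated.

x^2 + 3*y^2 - 2*z^2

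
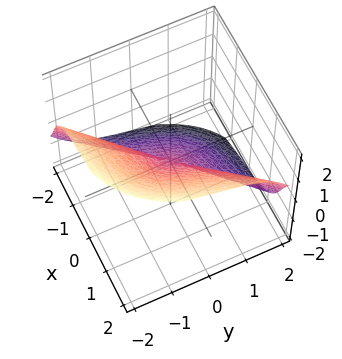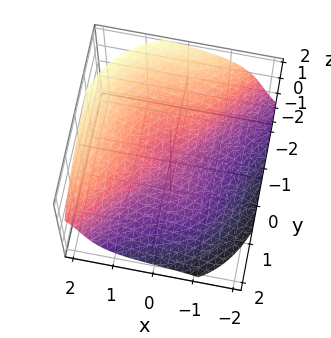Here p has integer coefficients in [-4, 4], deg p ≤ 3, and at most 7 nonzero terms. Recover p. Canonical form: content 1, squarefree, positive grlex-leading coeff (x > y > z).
First, deg p = 3.
Then, observable constraints: one z-axis crossing is at z = 0; it crosses the x-axis at the gridline x = 0.
Finally, putting this together gives p.

3*x^3 - 3*x*y*z - x*z^2 - 2*y^3 - 3*z^3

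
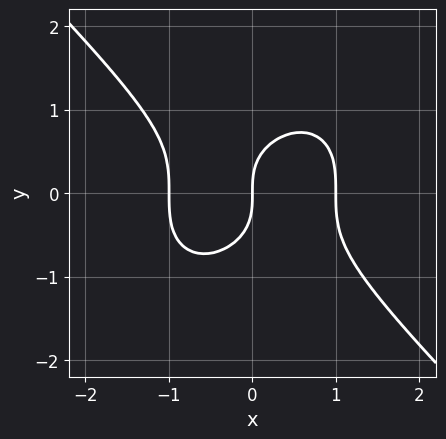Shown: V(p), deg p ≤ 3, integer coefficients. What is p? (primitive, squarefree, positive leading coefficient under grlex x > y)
The degree is 3 — a generic line meets the curve in up to 3 points.
From the visible intercepts: the x-axis gridline crossings are at x ∈ {-1, 0, 1}; it meets the y-axis at y = 0 (among the integer gridlines).
The integer polynomial consistent with all of this is the stated p.

x^3 + y^3 - x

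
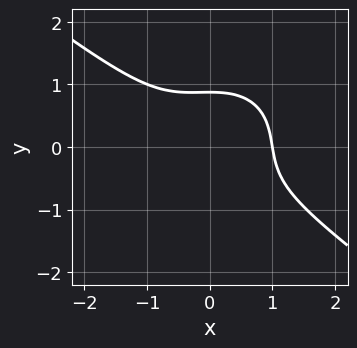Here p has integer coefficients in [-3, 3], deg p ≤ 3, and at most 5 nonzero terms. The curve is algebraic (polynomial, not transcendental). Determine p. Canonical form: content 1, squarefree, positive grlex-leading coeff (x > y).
1. The degree is 3 — the shape is more complex than any degree-2 curve.
2. From the axis intercepts and sections: it meets the x-axis at x = 1 (among the integer gridlines).
3. Together with the visible shape, these determine p as stated.

2*x^3 + x^2*y + 3*y^3 - 2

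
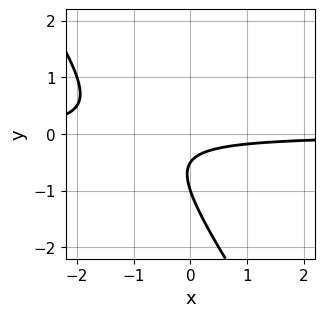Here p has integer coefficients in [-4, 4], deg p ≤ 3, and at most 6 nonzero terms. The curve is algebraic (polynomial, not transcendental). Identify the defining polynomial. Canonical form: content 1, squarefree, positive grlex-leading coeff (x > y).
(a) Degree: no degree-1 curve has this shape, so deg p = 2.
(b) From the axis intercepts and sections: the curve avoids every integer x-axis point in the box; one y-axis crossing is at y = -1.
(c) Fitting integer coefficients to these (and the overall shape) gives p.

3*x*y + 2*y^2 + 3*y + 1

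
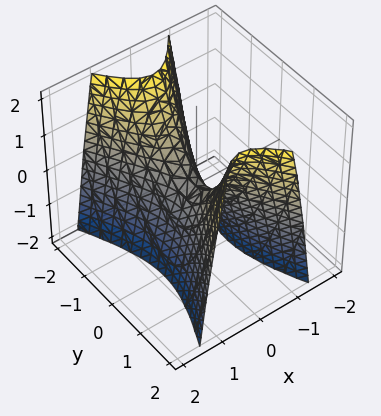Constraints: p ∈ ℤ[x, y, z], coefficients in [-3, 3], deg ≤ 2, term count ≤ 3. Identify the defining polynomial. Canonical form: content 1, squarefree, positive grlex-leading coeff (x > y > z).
3*x^2 - y^2 + z

1. deg p = 2.
2. Symmetries: the y ↦ −y reflection is a symmetry, so y appears only in even powers; mirror symmetry x ↦ −x ⇒ only even powers of x.
3. Checking where it meets the axes: it meets the z-axis at z = 0 (among the integer gridlines); it crosses the x-axis at the gridline x = 0; one y-axis crossing is at y = 0.
4. Solving for integer coefficients yields p as stated.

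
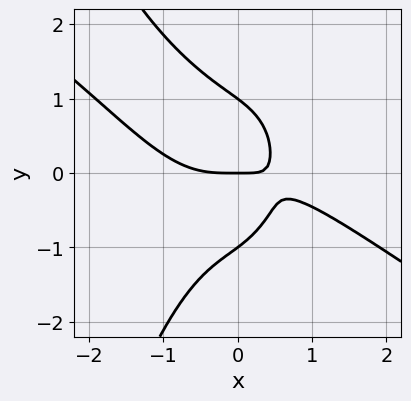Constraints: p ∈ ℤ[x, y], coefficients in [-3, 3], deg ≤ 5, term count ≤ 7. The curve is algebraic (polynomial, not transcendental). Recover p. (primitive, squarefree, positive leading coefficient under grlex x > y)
deg p = 4. A generic line meets the curve in up to 4 points.
Against the integer gridlines: it meets the x-axis at x = 0 (among the integer gridlines); among the integer gridlines, it crosses the y-axis at y ∈ {-1, 0, 1}.
Assembling these constraints gives the stated polynomial.

2*x^4 + 3*x^3*y + 2*y^3 + 3*x*y - 2*y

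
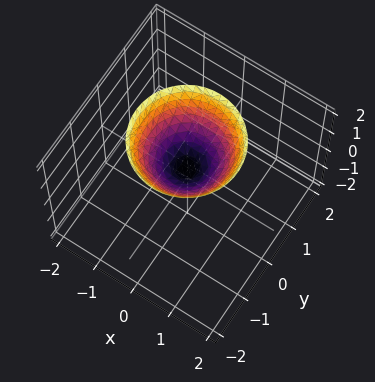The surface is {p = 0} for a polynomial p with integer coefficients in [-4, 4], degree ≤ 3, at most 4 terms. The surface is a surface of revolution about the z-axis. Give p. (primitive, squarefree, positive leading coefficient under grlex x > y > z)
2*x^2 + 2*y^2 - 2*z + 1

(a) deg p = 2. A generic line meets the surface in up to 2 points.
(b) Symmetry: every cross-section ⟂ z is a circle, so x, y appear only via x² + y².
(c) Observable constraints: no x-intercept at any integer in the box; no y-intercept at any integer in the box; a circular section at z = 2 has radius between 1 and 2.
(d) These observations pin down the coefficients.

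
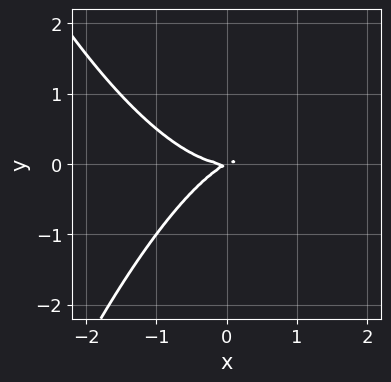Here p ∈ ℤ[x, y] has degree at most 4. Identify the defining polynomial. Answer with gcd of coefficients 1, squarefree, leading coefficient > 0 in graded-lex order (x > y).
x^3 - x*y + 2*y^2

1. Degree: a generic line meets the curve in up to 3 points, so deg p = 3.
2. From the visible intercepts: it crosses the x-axis at the gridline x = 0; one y-axis crossing is at y = 0.
3. Together with the visible shape, these determine p as stated.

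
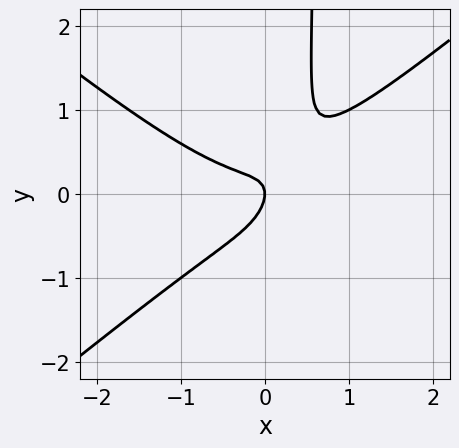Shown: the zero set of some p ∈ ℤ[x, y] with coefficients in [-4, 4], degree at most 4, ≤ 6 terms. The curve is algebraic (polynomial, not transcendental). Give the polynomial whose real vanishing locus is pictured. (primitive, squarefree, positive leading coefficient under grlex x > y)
2*x^3 - 3*x*y^2 - 2*x*y + 2*y^2 + x

Degree: a generic line meets the curve in up to 3 points, so deg p = 3.
From the axis intercepts and sections: one y-axis crossing is at y = 0; it meets the x-axis at x = 0 (among the integer gridlines).
Fitting integer coefficients to these (and the overall shape) gives p.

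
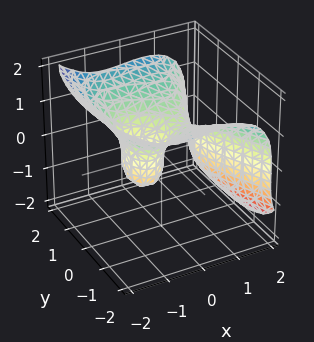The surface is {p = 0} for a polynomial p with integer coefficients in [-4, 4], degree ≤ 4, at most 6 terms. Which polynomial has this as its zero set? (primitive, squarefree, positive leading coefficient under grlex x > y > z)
(a) deg p = 3. The shape is more complex than any degree-2 surface.
(b) Against the integer gridlines: it crosses the z-axis at the gridline z = 0; among the integer gridlines, it crosses the x-axis at x ∈ {-1, 0, 1}.
(c) Matching integer coefficients to the picture gives p.

x^3 + z^3 - y^2 - x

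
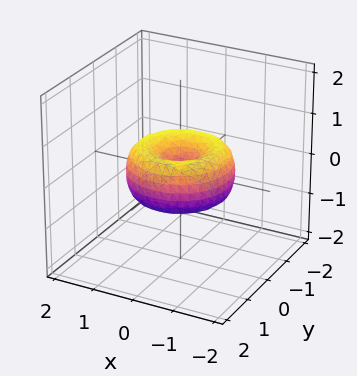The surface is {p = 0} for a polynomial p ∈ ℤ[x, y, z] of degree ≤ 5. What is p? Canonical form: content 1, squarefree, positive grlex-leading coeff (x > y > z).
2*x^4 + 4*x^2*y^2 + 2*y^4 - 3*x^2 - 3*y^2 + 3*z^2

First, degree: no degree-3 surface has this shape, so deg p = 4.
Next, by symmetry, every cross-section ⟂ z is a circle, so x, y appear only via x² + y².
Then, from the visible intercepts: it crosses the z-axis at the gridline z = 0; one x-axis crossing is at x = 0.
Finally, putting this together gives p.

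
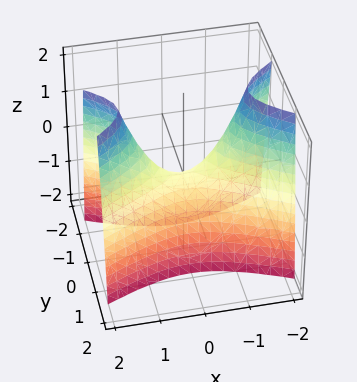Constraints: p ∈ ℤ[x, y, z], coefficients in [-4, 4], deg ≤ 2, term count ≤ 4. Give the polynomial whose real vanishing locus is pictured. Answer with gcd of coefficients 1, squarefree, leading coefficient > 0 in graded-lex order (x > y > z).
x^2 - 3*y^2 - z

(a) The degree is 2 — a hyperbolic paraboloid; a quadric.
(b) Symmetries: it's symmetric under y → −y, forcing even powers of y; mirror symmetry x ↦ −x ⇒ only even powers of x.
(c) Observable constraints: it crosses the x-axis at the gridline x = 0; it crosses the y-axis at the gridline y = 0; one z-axis crossing is at z = 0.
(d) The integer polynomial consistent with all of this is the stated p.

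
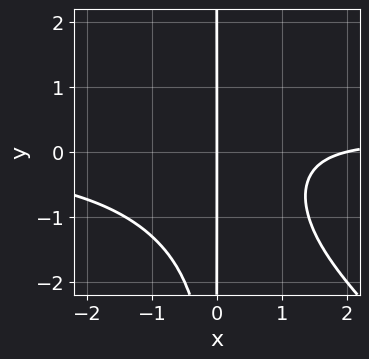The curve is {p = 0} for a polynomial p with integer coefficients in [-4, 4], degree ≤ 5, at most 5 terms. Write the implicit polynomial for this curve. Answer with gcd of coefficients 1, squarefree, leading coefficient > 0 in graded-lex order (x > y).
Degree: the shape is more complex than any degree-3 curve, so deg p = 4.
Reading off the gridlines: every point of the y-axis in the box is on the curve; among the integer gridlines, it crosses the x-axis at x ∈ {0, 2}.
Assembling these constraints gives the stated polynomial.

x^3*y + x^2*y^2 - x^2 + 2*x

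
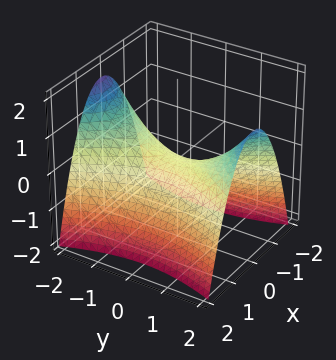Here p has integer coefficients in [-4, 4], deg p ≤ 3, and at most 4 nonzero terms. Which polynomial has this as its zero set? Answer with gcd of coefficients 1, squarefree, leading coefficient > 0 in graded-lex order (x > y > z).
(a) The degree is 2 — a saddle surface; a quadric.
(b) Symmetries: mirror symmetry y ↦ −y ⇒ only even powers of y; the x ↦ −x reflection is a symmetry, so x appears only in even powers.
(c) From the visible intercepts: one y-axis crossing is at y = 0; it crosses the x-axis at the gridline x = 0; it crosses the z-axis at the gridline z = 0.
(d) Together with the visible shape, these determine p as stated.

3*x^2 - y^2 + 3*z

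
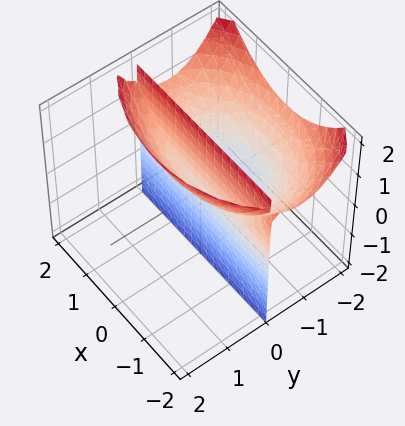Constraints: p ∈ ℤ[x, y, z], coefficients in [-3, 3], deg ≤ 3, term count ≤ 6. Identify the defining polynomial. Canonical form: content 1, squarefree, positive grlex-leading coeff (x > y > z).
x^2*y + 2*y^3 + 3*y^2 - 3*y*z

First, degree: no degree-2 surface has this shape, so deg p = 3.
Then, against the integer gridlines: every point of the z-axis in the box is on the surface; every point of the x-axis in the box is on the surface.
Finally, the integer polynomial consistent with all of this is the stated p.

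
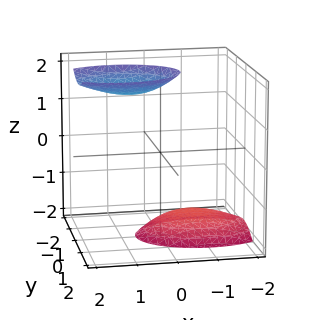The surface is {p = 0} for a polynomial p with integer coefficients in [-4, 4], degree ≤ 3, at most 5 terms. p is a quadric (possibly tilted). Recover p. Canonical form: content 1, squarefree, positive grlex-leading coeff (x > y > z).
The picture has 2 separate pieces. Treating them together as one polynomial.
The degree is 2 — the shape is more complex than any degree-1 surface.
Checking where it meets the axes: it misses every integer gridline on the x-axis; no y-intercept at any integer in the box.
Matching integer coefficients to the picture gives p.

x^2 - x*z + 2*y^2 - z^2 + 3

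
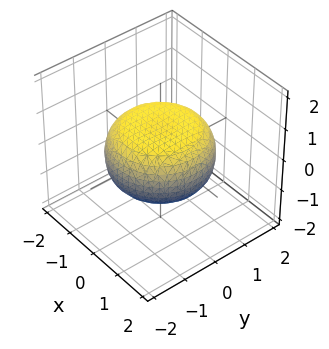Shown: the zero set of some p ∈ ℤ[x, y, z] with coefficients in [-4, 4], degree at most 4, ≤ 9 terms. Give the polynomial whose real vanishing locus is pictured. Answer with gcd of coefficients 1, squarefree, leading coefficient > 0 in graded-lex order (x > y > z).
x^4 + 2*x^2*y^2 + y^4 - x^2 - y^2 + 3*z^2 - 2

(a) Degree: no degree-3 surface has this shape, so deg p = 4.
(b) Symmetries: the z-axis is an axis of rotation, so x and y enter only as x² + y².
(c) From the axis intercepts and sections: a circular section at z = 0 has radius between 1 and 2.
(d) Putting this together gives p.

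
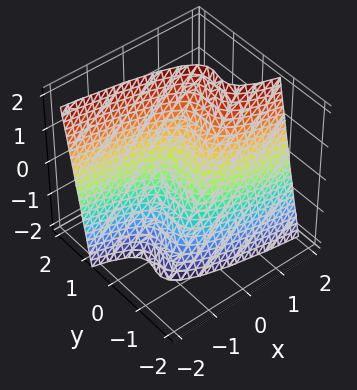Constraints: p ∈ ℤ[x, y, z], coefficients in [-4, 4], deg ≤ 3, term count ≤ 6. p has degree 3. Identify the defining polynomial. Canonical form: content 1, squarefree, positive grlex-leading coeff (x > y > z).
3*y^3 - y^2*z + 2*x - z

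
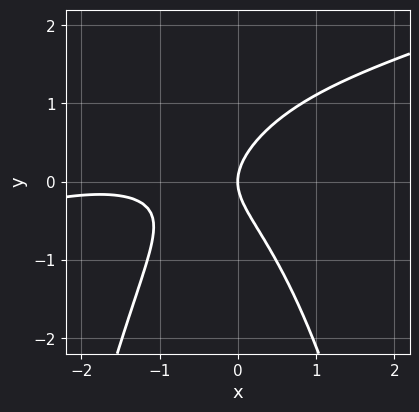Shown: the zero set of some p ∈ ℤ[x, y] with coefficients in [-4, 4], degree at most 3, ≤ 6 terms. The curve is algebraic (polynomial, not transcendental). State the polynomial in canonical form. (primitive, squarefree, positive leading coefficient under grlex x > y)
x^3 - 3*x^2*y + 3*x^2 - 3*y^2 + 3*x

First, degree: a generic line meets the curve in up to 3 points, so deg p = 3.
Then, from the visible intercepts: it crosses the y-axis at the gridline y = 0; one x-axis crossing is at x = 0.
Finally, solving for integer coefficients yields p as stated.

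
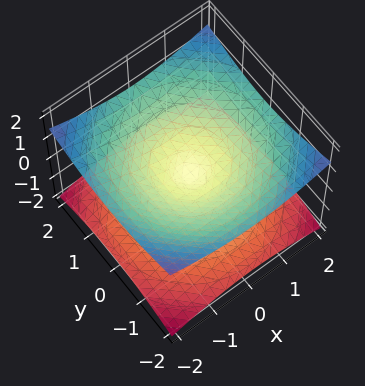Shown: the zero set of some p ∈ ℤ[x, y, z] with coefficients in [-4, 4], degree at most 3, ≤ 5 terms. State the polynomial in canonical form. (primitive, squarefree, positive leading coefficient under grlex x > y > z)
x^2 + y^2 - 3*z^2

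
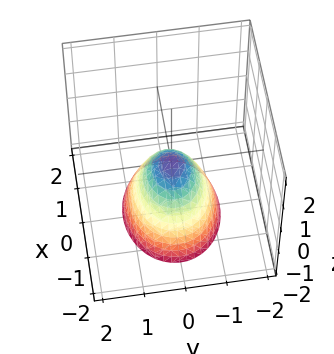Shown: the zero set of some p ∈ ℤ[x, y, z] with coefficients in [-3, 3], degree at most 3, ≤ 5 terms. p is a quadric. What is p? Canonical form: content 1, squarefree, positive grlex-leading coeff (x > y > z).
2*x^2 + 3*y^2 + 2*z

1. The degree is 2 — a single bowl opening along one axis; a quadric.
2. Symmetries: it's symmetric under y → −y, forcing even powers of y; mirror symmetry x ↦ −x ⇒ only even powers of x.
3. From the visible intercepts: it meets the x-axis at x = 0 (among the integer gridlines); one z-axis crossing is at z = 0; it meets the y-axis at y = 0 (among the integer gridlines).
4. Putting this together gives p.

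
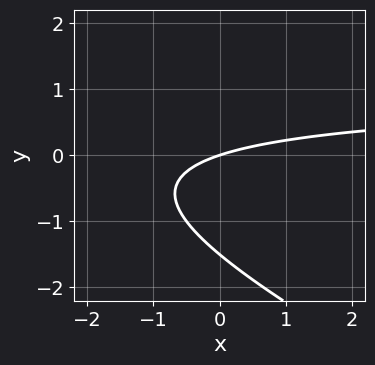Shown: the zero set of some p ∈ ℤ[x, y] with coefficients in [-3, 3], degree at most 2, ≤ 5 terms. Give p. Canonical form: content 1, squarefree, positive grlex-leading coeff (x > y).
The degree is 2 — a generic line meets the curve in up to 2 points.
From the visible intercepts: one y-axis crossing is at y = 0; it crosses the x-axis at the gridline x = 0.
Fitting integer coefficients to these (and the overall shape) gives p.

x*y + 2*y^2 - x + 3*y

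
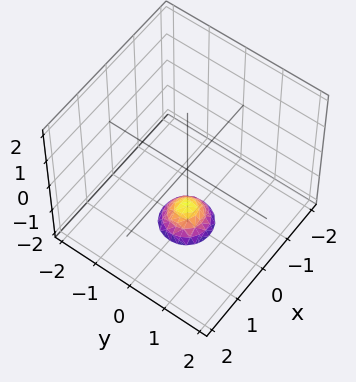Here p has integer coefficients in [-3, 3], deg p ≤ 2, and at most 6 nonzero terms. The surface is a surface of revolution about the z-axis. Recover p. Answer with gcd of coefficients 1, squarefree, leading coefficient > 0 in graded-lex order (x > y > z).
3*x^2 + 3*y^2 + 2*z + 3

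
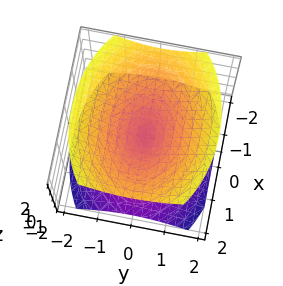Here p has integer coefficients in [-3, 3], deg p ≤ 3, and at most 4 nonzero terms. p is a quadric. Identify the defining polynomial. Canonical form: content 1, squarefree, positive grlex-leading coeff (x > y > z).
First, the picture has 2 separate pieces.
Then, the degree is 2 — two nappes meeting at a single point; a quadric.
Next, symmetries: the y ↦ −y reflection is a symmetry, so y appears only in even powers; the z ↦ −z reflection is a symmetry, so z appears only in even powers; it's symmetric under x → −x, forcing even powers of x.
Next, from the axis intercepts and sections: it crosses the z-axis at the gridline z = 0; it meets the x-axis at x = 0 (among the integer gridlines).
Finally, the integer polynomial consistent with all of this is the stated p.

x^2 + 2*y^2 - 2*z^2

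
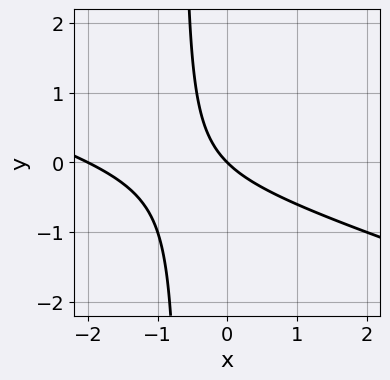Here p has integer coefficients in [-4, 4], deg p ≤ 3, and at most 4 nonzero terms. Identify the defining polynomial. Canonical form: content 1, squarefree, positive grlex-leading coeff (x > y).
x^2 + 3*x*y + 2*x + 2*y

1. Degree: a generic line meets the curve in up to 2 points, so deg p = 2.
2. Against the integer gridlines: the x-axis gridline crossings are at x ∈ {-2, 0}; it crosses the y-axis at the gridline y = 0.
3. The integer polynomial consistent with all of this is the stated p.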